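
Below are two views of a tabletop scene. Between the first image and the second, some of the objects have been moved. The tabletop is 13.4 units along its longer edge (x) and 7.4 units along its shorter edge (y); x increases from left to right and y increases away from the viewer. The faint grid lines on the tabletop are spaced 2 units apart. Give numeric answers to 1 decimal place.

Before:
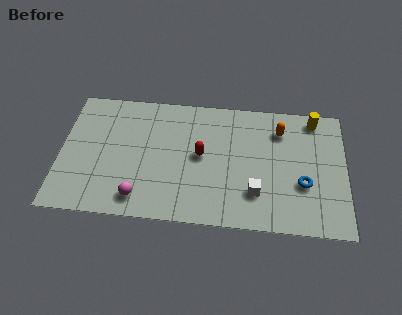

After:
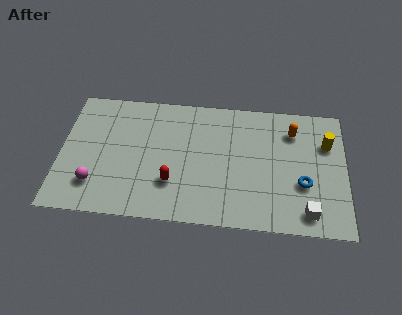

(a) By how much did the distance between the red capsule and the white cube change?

+3.2

Before: roughly 3.2 units apart; after: 6.4. That's 3.2 units further apart.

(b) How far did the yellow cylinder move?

1.5

The yellow cylinder moved from about (11.9, 6.5) to (12.5, 5.1), a distance of √(0.6² + 1.4²) ≈ 1.5.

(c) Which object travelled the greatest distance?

the white cube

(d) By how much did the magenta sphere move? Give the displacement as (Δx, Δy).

(-2.1, 0.6)

The magenta sphere started near (3.8, 1.2) and ended near (1.7, 1.8).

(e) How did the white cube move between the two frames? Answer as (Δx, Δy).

(2.4, -0.9)

The white cube was at about (9.2, 2.0) and moved to about (11.6, 1.1).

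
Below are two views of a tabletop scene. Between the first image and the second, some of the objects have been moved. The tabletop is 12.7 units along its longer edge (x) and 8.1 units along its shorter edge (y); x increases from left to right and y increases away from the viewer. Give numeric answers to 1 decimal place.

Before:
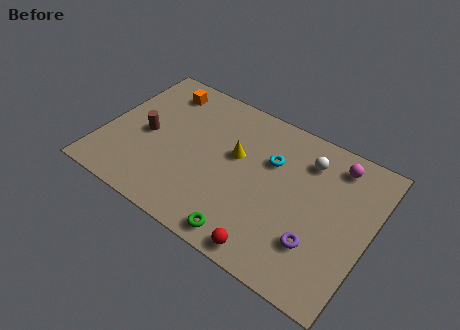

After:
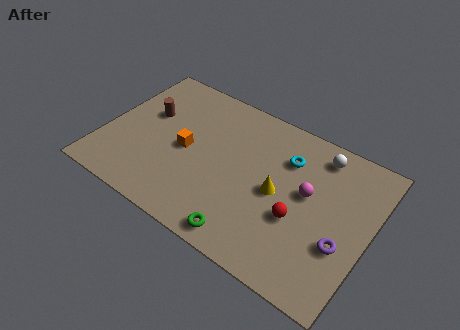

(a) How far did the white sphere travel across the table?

0.8

The white sphere moved from about (9.4, 6.3) to (9.9, 6.9), a distance of √(0.5² + 0.6²) ≈ 0.8.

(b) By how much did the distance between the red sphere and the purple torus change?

-0.3

They were about 2.4 units apart before and 2.1 after — 0.3 units closer together.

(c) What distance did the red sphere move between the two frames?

2.5

From (8.6, 0.8) to (9.5, 3.1), the red sphere covered √(0.9² + 2.3²) ≈ 2.5 units.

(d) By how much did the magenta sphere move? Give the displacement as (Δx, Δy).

(-1.0, -2.2)

The magenta sphere started near (10.7, 6.8) and ended near (9.7, 4.6).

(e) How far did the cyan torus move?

0.9

From (7.8, 5.4) to (8.5, 5.9), the cyan torus covered √(0.7² + 0.5²) ≈ 0.9 units.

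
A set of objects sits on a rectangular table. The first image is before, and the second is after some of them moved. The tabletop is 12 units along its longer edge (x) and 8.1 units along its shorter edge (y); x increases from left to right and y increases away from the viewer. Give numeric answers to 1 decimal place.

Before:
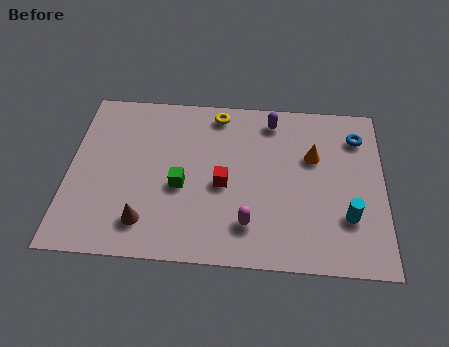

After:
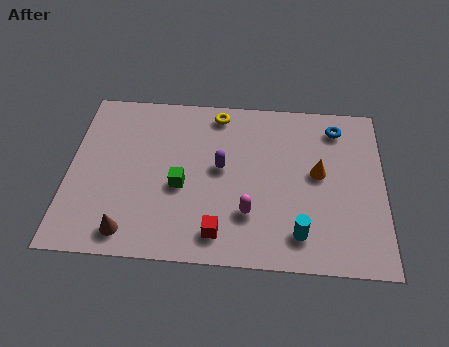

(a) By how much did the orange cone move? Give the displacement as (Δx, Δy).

(0.2, -0.8)

From the two frames, the orange cone sits at roughly (9.3, 5.2) before and (9.5, 4.4) after.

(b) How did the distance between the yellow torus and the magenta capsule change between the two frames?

-0.5

They were about 5.5 units apart before and 5.0 after — 0.5 units closer together.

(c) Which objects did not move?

the green cube and the yellow torus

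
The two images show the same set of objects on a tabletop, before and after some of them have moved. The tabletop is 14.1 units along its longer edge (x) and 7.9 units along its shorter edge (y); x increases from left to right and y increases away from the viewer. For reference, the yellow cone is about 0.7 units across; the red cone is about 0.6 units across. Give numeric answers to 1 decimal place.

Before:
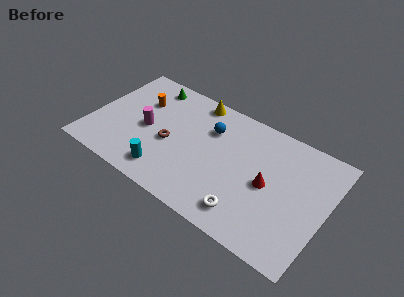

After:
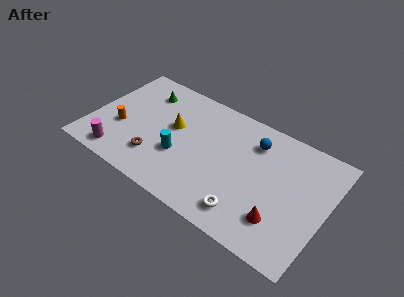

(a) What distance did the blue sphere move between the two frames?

2.6

From (6.9, 5.6) to (9.5, 6.1), the blue sphere covered √(2.6² + 0.5²) ≈ 2.6 units.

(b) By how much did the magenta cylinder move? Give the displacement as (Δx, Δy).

(-1.2, -2.6)

From the two frames, the magenta cylinder sits at roughly (3.3, 3.7) before and (2.1, 1.1) after.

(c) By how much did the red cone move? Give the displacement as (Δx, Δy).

(1.0, -1.8)

The red cone started near (10.7, 3.8) and ended near (11.7, 2.0).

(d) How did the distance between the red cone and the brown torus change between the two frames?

+1.6

They were about 5.9 units apart before and 7.5 after — 1.6 units further apart.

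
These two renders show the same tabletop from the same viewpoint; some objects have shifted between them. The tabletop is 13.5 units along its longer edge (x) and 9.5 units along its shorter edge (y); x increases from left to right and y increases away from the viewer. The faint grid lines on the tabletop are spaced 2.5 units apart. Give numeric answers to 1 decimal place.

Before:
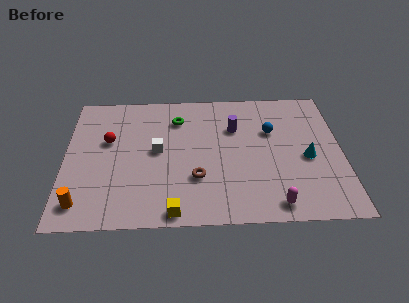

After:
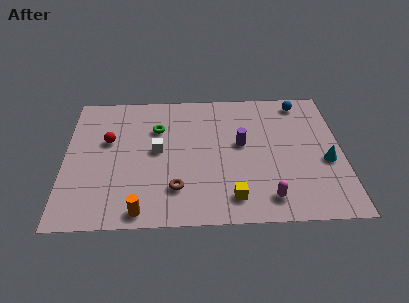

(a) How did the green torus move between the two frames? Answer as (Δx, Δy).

(-1.0, -0.7)

The green torus was at about (5.5, 7.3) and moved to about (4.5, 6.6).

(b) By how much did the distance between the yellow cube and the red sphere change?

+1.4

They were about 5.9 units apart before and 7.3 after — 1.4 units further apart.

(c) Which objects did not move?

the white cube and the red sphere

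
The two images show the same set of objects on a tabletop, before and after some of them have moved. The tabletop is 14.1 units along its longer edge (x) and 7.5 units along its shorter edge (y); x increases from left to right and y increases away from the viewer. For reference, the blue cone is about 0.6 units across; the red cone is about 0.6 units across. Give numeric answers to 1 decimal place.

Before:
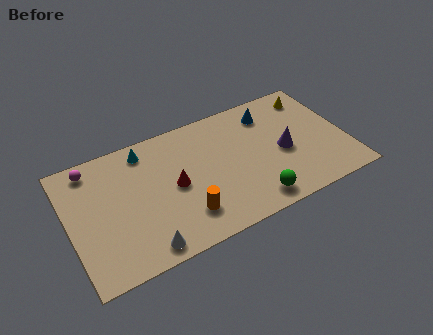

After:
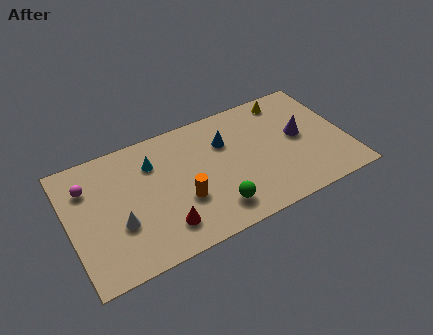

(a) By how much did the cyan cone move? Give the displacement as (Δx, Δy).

(0.3, -0.9)

From the two frames, the cyan cone sits at roughly (4.1, 6.4) before and (4.4, 5.5) after.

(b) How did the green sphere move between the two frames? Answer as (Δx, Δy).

(-1.9, 0.4)

The green sphere started near (9.0, 1.1) and ended near (7.1, 1.5).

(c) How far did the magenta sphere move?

1.0

The magenta sphere moved from about (1.4, 6.5) to (1.1, 5.5), a distance of √(0.3² + 1.0²) ≈ 1.0.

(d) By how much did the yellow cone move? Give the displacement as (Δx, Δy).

(-1.3, 0.3)

The yellow cone started near (12.8, 6.2) and ended near (11.5, 6.5).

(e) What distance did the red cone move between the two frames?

2.2

From (5.3, 3.7) to (4.5, 1.6), the red cone covered √(0.8² + 2.1²) ≈ 2.2 units.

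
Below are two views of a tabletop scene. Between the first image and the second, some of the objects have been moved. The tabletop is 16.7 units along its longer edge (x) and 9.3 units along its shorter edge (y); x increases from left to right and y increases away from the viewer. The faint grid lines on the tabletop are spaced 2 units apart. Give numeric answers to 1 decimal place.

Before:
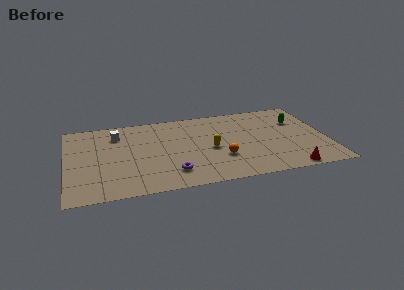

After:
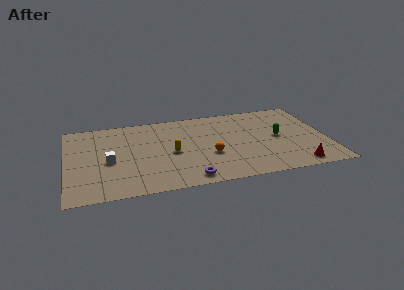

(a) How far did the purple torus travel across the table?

1.3

The purple torus was near (6.6, 2.0) before and (7.6, 1.1) after, so it travelled √(1.0² + 0.9²) ≈ 1.3 units.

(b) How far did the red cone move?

0.6

From (14.0, 0.8) to (14.5, 1.1), the red cone covered √(0.5² + 0.3²) ≈ 0.6 units.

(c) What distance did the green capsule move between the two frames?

2.2

The green capsule was near (15.0, 6.4) before and (13.6, 4.7) after, so it travelled √(1.4² + 1.7²) ≈ 2.2 units.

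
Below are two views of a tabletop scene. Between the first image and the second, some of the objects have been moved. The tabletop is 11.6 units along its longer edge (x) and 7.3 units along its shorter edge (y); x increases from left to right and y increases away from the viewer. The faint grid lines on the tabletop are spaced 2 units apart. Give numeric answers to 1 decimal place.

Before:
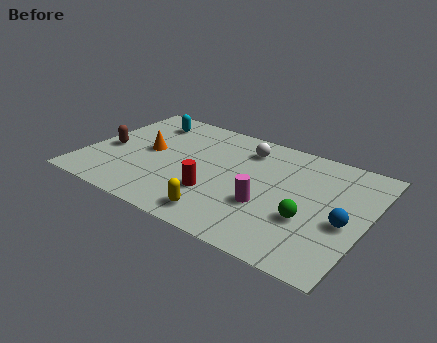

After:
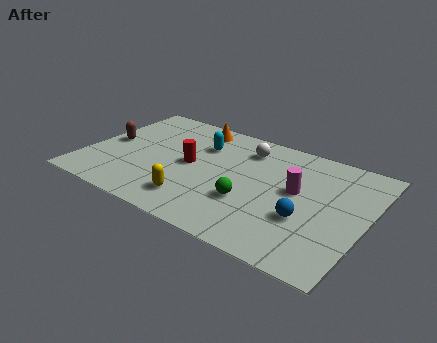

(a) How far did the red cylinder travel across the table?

1.9

The red cylinder moved from about (5.6, 2.3) to (4.3, 3.7), a distance of √(1.3² + 1.4²) ≈ 1.9.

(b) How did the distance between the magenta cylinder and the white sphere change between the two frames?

-0.6

Before: roughly 3.5 units apart; after: 2.9. That's 0.6 units closer together.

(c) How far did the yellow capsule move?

1.3

The yellow capsule was near (6.1, 1.1) before and (4.9, 1.5) after, so it travelled √(1.2² + 0.4²) ≈ 1.3 units.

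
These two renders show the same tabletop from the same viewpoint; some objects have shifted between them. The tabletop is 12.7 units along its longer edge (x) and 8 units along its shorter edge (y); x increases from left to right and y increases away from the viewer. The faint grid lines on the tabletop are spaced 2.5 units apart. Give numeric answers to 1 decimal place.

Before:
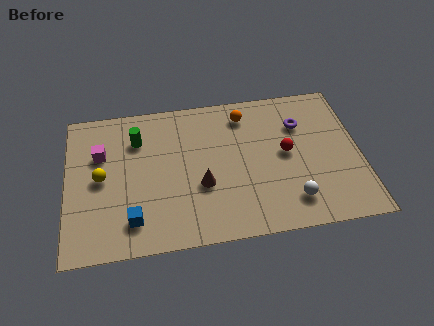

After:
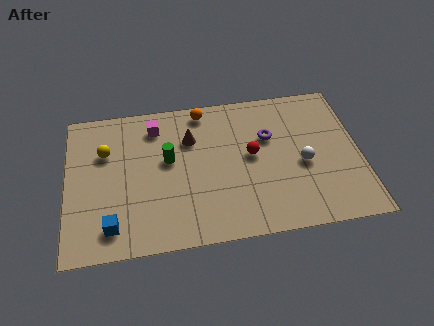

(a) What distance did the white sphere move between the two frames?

2.0

The white sphere moved from about (9.6, 1.6) to (10.2, 3.5), a distance of √(0.6² + 1.9²) ≈ 2.0.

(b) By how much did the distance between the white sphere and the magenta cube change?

-1.9

They were about 8.9 units apart before and 7.0 after — 1.9 units closer together.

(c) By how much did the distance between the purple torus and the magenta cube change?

-3.6

They were about 8.7 units apart before and 5.1 after — 3.6 units closer together.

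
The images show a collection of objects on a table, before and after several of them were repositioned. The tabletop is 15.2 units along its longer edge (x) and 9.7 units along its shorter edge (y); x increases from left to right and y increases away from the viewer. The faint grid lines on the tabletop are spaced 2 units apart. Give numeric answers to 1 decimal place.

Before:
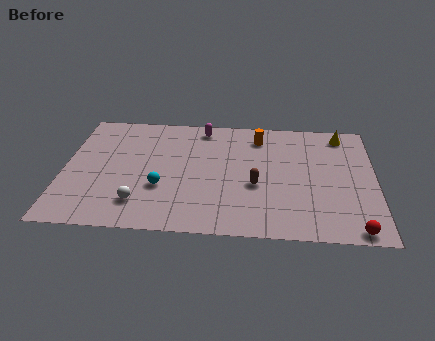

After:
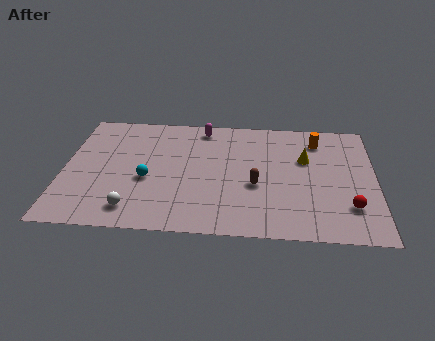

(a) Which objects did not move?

the brown capsule and the magenta capsule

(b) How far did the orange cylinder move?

2.9

The orange cylinder was near (9.5, 7.9) before and (12.4, 7.8) after, so it travelled √(2.9² + 0.1²) ≈ 2.9 units.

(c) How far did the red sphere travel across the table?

1.7

The red sphere was near (14.1, 0.8) before and (13.9, 2.5) after, so it travelled √(0.2² + 1.7²) ≈ 1.7 units.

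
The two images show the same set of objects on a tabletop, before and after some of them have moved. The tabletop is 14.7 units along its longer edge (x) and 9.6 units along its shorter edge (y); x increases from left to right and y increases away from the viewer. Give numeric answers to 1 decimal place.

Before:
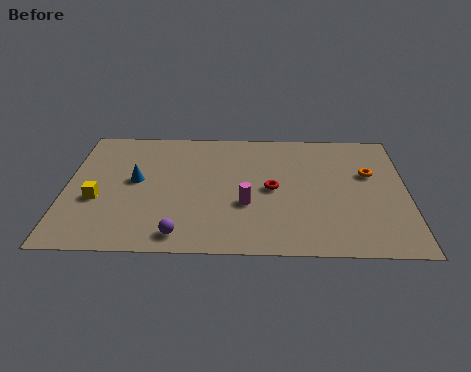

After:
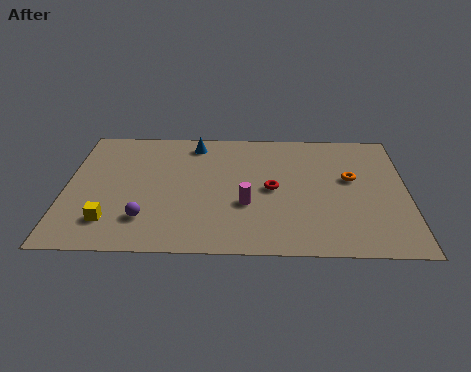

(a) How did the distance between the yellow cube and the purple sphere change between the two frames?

-2.9

Before: roughly 4.4 units apart; after: 1.5. That's 2.9 units closer together.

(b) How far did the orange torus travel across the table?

0.9

The orange torus moved from about (13.1, 6.0) to (12.3, 5.6), a distance of √(0.8² + 0.4²) ≈ 0.9.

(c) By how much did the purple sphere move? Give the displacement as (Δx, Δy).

(-1.5, 1.1)

The purple sphere was at about (5.0, 1.2) and moved to about (3.5, 2.3).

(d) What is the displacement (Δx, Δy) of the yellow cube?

(0.6, -1.6)

The yellow cube started near (1.4, 3.7) and ended near (2.0, 2.1).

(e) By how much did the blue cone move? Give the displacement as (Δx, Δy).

(2.5, 3.0)

From the two frames, the blue cone sits at roughly (3.0, 5.2) before and (5.5, 8.2) after.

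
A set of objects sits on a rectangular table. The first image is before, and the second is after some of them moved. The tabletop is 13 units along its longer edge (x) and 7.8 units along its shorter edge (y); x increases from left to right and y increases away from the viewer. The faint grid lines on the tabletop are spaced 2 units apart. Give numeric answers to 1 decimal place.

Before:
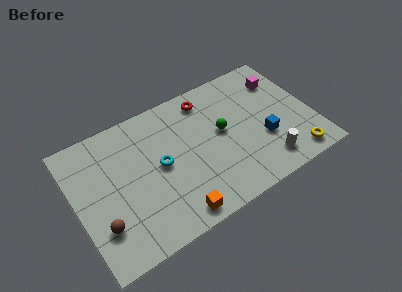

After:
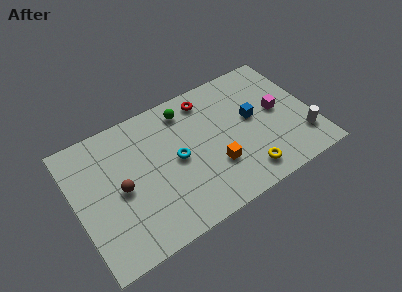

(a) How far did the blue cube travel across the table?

1.6

From (10.2, 2.8) to (9.8, 4.3), the blue cube covered √(0.4² + 1.5²) ≈ 1.6 units.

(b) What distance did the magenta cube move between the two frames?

1.9

The magenta cube was near (11.7, 5.9) before and (11.2, 4.1) after, so it travelled √(0.5² + 1.8²) ≈ 1.9 units.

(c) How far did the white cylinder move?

2.2

The white cylinder moved from about (10.1, 1.4) to (12.2, 1.9), a distance of √(2.1² + 0.5²) ≈ 2.2.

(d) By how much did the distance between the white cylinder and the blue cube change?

+2.0

The distance was about 1.4 in the first image and 3.4 in the second, so they moved 2.0 units further apart.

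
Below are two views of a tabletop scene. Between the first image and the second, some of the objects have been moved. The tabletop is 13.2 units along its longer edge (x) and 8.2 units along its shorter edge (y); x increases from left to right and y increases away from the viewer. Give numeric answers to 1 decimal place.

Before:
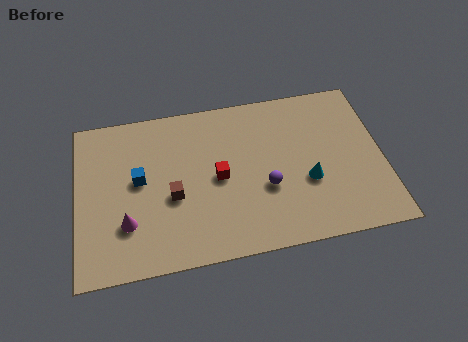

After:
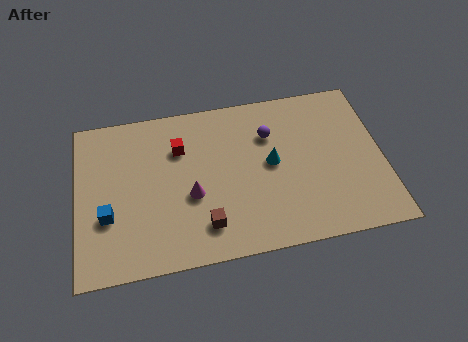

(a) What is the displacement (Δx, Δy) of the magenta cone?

(2.8, 0.9)

The magenta cone started near (2.1, 2.4) and ended near (4.9, 3.3).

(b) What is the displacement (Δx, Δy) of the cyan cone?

(-1.5, 1.2)

The cyan cone started near (9.9, 3.1) and ended near (8.4, 4.3).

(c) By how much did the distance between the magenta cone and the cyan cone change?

-4.2

The distance was about 7.8 in the first image and 3.6 in the second, so they moved 4.2 units closer together.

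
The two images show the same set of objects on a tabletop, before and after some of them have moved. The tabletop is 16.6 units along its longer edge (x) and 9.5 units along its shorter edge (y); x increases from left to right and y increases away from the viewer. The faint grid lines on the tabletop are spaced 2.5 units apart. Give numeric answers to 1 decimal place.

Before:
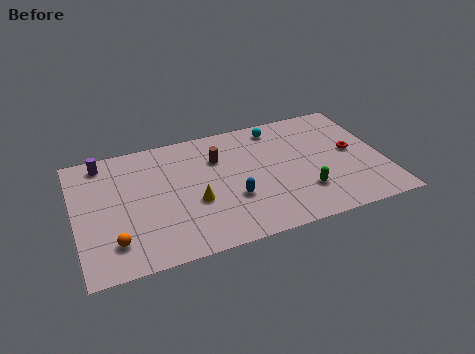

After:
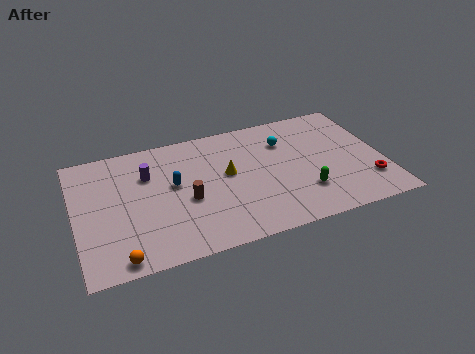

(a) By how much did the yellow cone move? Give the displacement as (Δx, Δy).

(1.9, 1.6)

The yellow cone was at about (6.3, 3.7) and moved to about (8.2, 5.3).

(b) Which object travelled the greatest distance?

the blue capsule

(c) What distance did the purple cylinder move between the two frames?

2.9

From (1.7, 8.3) to (4.0, 6.6), the purple cylinder covered √(2.3² + 1.7²) ≈ 2.9 units.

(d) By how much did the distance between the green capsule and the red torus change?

-0.3

They were about 3.8 units apart before and 3.5 after — 0.3 units closer together.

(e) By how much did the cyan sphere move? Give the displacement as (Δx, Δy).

(0.3, -1.3)

From the two frames, the cyan sphere sits at roughly (11.2, 8.2) before and (11.5, 6.9) after.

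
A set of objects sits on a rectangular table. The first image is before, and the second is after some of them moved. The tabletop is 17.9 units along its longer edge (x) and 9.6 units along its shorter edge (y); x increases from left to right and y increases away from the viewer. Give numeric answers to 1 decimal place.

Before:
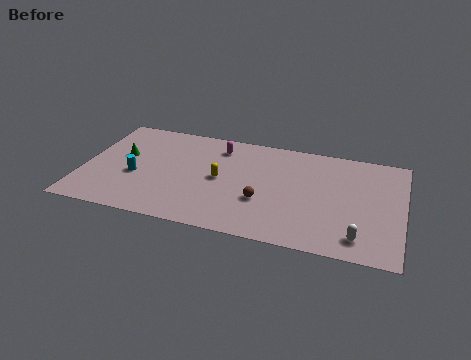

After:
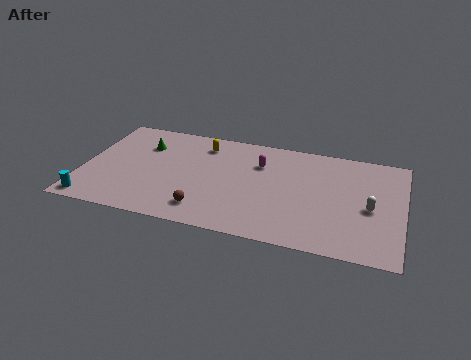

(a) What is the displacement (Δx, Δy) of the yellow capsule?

(-1.2, 3.0)

The yellow capsule was at about (7.7, 4.8) and moved to about (6.5, 7.8).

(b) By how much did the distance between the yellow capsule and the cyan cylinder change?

+4.1

Before: roughly 4.8 units apart; after: 8.9. That's 4.1 units further apart.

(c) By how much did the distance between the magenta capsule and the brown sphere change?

+0.5

They were about 5.2 units apart before and 5.7 after — 0.5 units further apart.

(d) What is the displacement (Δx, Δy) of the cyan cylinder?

(-2.2, -2.9)

From the two frames, the cyan cylinder sits at roughly (3.0, 3.9) before and (0.8, 1.0) after.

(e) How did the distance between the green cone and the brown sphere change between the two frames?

-2.0

The distance was about 8.4 in the first image and 6.4 in the second, so they moved 2.0 units closer together.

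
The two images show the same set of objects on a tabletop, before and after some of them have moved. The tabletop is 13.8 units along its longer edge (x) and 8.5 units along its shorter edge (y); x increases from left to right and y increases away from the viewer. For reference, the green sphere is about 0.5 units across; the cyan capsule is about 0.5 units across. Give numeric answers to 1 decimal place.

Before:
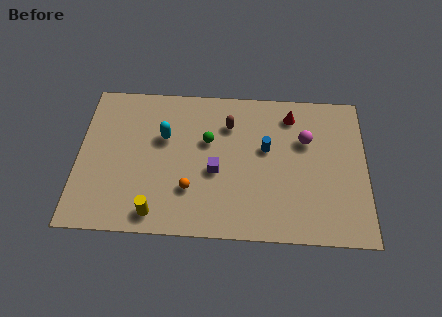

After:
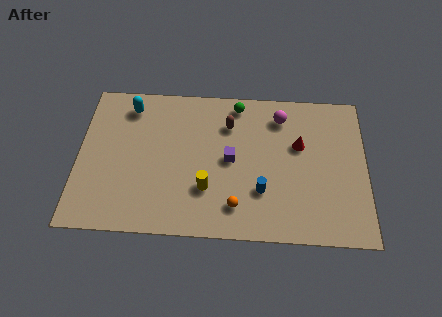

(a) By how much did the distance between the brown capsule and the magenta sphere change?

-1.2

Before: roughly 3.8 units apart; after: 2.6. That's 1.2 units closer together.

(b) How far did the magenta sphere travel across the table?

1.8

The magenta sphere moved from about (10.9, 5.6) to (9.7, 6.9), a distance of √(1.2² + 1.3²) ≈ 1.8.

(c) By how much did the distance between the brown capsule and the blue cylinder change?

+1.8

Before: roughly 2.2 units apart; after: 4.0. That's 1.8 units further apart.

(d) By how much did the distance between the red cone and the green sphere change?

-0.6

They were about 4.3 units apart before and 3.7 after — 0.6 units closer together.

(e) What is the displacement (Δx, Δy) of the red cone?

(0.4, -1.7)

From the two frames, the red cone sits at roughly (10.2, 7.0) before and (10.6, 5.3) after.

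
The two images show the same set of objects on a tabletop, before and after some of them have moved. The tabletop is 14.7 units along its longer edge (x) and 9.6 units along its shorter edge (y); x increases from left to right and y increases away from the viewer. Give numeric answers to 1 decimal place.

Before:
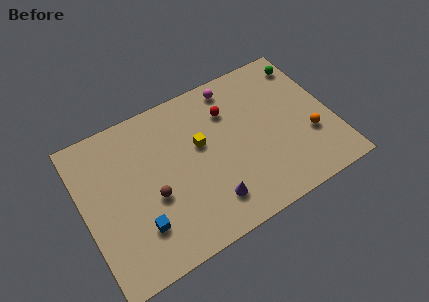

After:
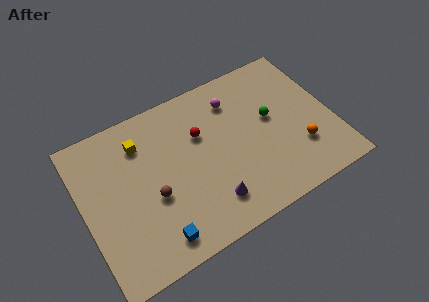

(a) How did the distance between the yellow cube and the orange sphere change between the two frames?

+3.3

They were about 6.6 units apart before and 9.9 after — 3.3 units further apart.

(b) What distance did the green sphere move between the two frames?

3.7

From (13.8, 8.0) to (11.2, 5.4), the green sphere covered √(2.6² + 2.6²) ≈ 3.7 units.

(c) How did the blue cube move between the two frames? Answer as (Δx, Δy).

(0.8, -1.1)

The blue cube was at about (2.9, 2.5) and moved to about (3.7, 1.4).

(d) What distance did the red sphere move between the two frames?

1.9

The red sphere was near (8.9, 7.0) before and (7.1, 6.3) after, so it travelled √(1.8² + 0.7²) ≈ 1.9 units.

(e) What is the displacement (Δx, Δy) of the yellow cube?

(-3.3, 1.7)

The yellow cube started near (7.0, 5.7) and ended near (3.7, 7.4).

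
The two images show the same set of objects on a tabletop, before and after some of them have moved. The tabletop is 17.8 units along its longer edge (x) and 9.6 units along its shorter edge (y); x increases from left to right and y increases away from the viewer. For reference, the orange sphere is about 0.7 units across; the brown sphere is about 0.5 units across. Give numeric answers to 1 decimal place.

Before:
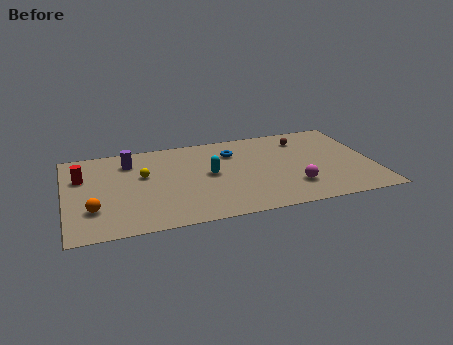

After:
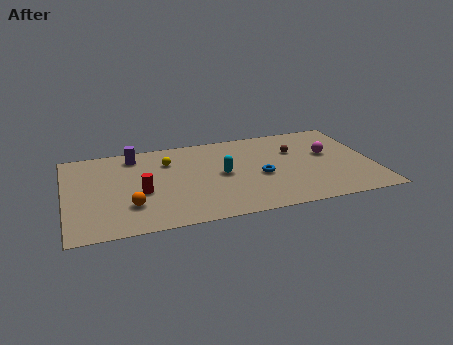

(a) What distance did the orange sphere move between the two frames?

2.1

The orange sphere was near (1.5, 2.8) before and (3.6, 2.7) after, so it travelled √(2.1² + 0.1²) ≈ 2.1 units.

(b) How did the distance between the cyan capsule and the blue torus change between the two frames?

-0.3

They were about 2.6 units apart before and 2.3 after — 0.3 units closer together.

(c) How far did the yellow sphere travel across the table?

1.9

The yellow sphere was near (4.5, 5.8) before and (6.0, 7.0) after, so it travelled √(1.5² + 1.2²) ≈ 1.9 units.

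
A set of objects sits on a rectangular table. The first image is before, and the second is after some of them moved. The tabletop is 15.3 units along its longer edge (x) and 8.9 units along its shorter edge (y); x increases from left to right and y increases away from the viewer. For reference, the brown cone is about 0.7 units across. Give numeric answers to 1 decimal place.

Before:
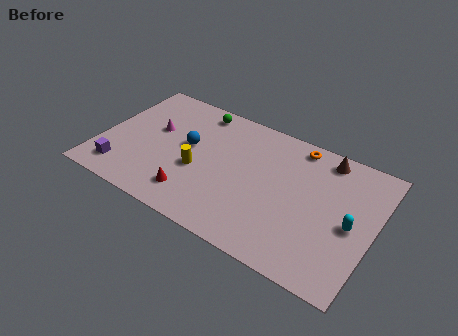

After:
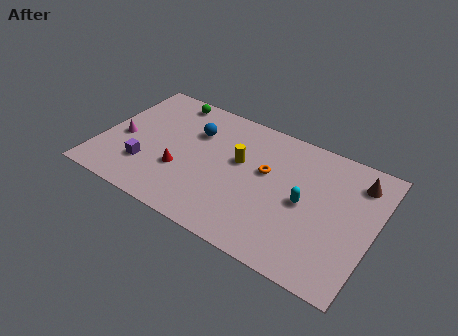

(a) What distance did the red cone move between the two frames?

1.6

The red cone was near (5.6, 1.8) before and (4.7, 3.1) after, so it travelled √(0.9² + 1.3²) ≈ 1.6 units.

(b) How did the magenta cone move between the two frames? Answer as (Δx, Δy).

(-1.6, -1.4)

From the two frames, the magenta cone sits at roughly (2.8, 5.3) before and (1.2, 3.9) after.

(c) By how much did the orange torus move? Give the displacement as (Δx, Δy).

(-1.4, -2.6)

From the two frames, the orange torus sits at roughly (10.6, 7.9) before and (9.2, 5.3) after.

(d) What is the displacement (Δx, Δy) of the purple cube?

(1.3, 0.9)

The purple cube started near (1.5, 1.6) and ended near (2.8, 2.5).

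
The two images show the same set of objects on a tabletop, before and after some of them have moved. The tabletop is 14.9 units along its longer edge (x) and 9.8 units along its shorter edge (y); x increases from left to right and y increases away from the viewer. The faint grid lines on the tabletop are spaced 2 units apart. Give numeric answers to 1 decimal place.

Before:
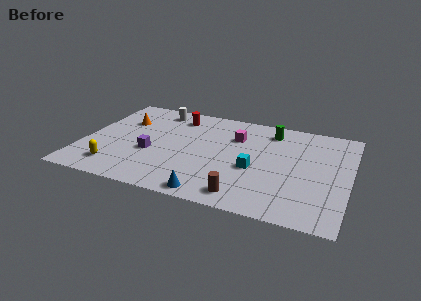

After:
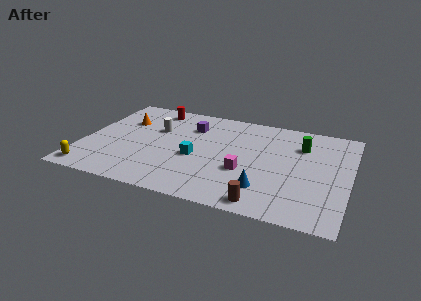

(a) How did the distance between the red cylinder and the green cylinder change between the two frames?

+3.3

They were about 5.4 units apart before and 8.7 after — 3.3 units further apart.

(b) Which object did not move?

the orange cone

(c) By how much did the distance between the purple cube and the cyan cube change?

-2.6

They were about 5.8 units apart before and 3.2 after — 2.6 units closer together.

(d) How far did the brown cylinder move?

1.1

From (9.4, 1.3) to (10.5, 1.0), the brown cylinder covered √(1.1² + 0.3²) ≈ 1.1 units.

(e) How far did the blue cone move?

3.1

The blue cone moved from about (7.6, 0.9) to (10.4, 2.3), a distance of √(2.8² + 1.4²) ≈ 3.1.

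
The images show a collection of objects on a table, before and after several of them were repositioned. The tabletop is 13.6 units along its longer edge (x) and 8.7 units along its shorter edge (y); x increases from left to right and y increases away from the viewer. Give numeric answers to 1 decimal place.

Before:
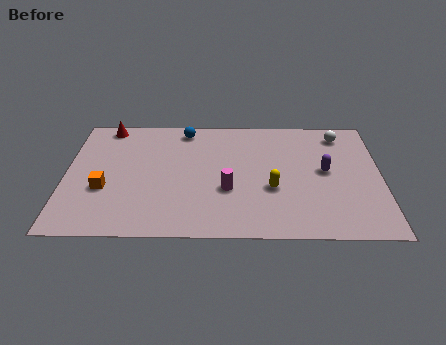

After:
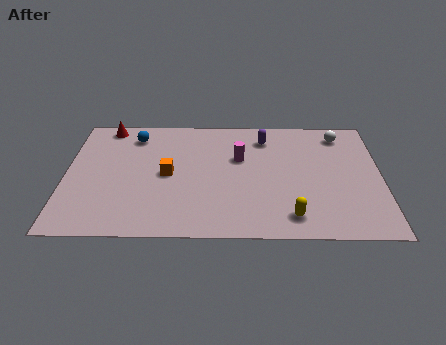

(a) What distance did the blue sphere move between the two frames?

2.3

The blue sphere moved from about (5.1, 7.6) to (2.9, 7.1), a distance of √(2.2² + 0.5²) ≈ 2.3.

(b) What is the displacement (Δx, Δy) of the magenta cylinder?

(0.5, 2.3)

The magenta cylinder was at about (7.0, 3.2) and moved to about (7.5, 5.5).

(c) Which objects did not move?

the red cone and the white sphere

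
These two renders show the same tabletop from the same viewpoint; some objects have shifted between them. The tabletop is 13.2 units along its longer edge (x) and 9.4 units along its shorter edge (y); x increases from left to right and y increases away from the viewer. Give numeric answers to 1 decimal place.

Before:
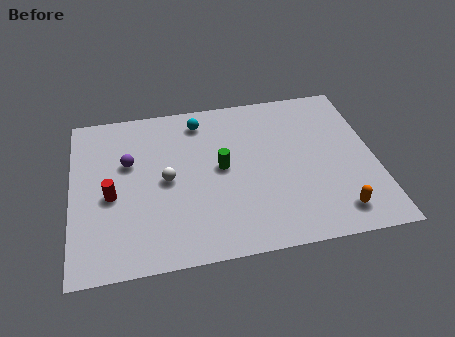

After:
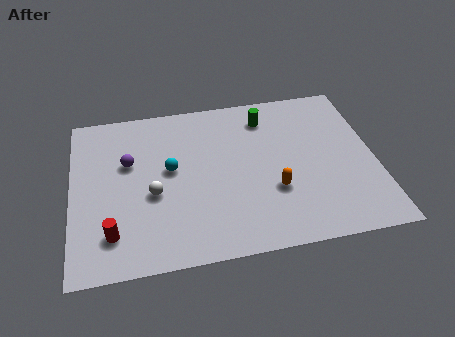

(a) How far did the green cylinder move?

3.4

From (6.5, 4.9) to (8.6, 7.6), the green cylinder covered √(2.1² + 2.7²) ≈ 3.4 units.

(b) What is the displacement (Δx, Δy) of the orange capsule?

(-2.6, 1.7)

The orange capsule was at about (11.3, 1.5) and moved to about (8.7, 3.2).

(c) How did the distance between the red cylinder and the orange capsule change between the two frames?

-2.8

The distance was about 9.9 in the first image and 7.1 in the second, so they moved 2.8 units closer together.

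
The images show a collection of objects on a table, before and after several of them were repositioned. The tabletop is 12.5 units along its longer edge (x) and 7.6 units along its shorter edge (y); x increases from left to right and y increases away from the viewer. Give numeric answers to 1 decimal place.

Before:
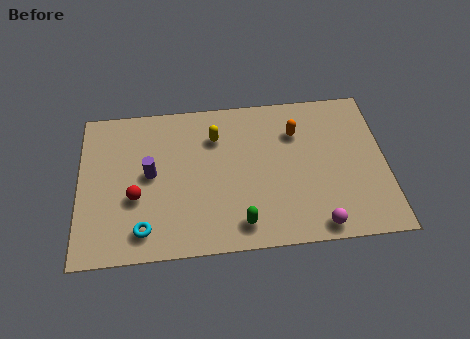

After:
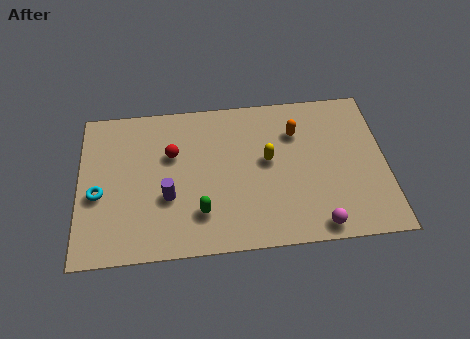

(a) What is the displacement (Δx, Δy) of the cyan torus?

(-1.8, 1.9)

From the two frames, the cyan torus sits at roughly (2.6, 1.3) before and (0.8, 3.2) after.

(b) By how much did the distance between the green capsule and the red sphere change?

-1.3

The distance was about 4.5 in the first image and 3.2 in the second, so they moved 1.3 units closer together.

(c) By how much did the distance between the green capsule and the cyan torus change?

+0.4

Before: roughly 3.9 units apart; after: 4.3. That's 0.4 units further apart.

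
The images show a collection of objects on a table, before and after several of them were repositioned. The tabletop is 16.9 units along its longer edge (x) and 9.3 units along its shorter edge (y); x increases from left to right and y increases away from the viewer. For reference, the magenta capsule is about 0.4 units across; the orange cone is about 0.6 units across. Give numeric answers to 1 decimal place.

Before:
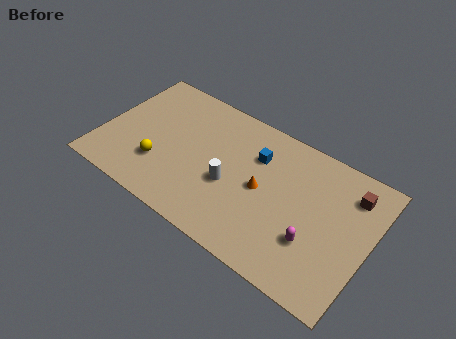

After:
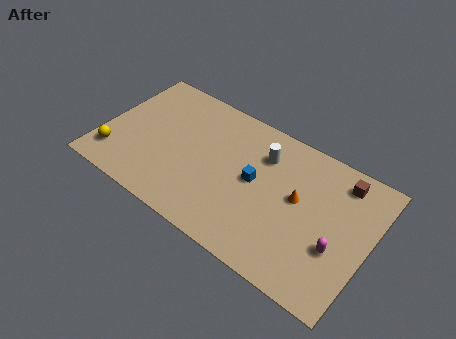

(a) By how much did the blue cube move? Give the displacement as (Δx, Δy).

(0.2, -1.7)

The blue cube was at about (9.5, 6.6) and moved to about (9.7, 4.9).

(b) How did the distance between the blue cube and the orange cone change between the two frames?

+0.6

They were about 2.1 units apart before and 2.7 after — 0.6 units further apart.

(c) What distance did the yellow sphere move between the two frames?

2.9

The yellow sphere moved from about (3.9, 2.8) to (1.1, 2.0), a distance of √(2.8² + 0.8²) ≈ 2.9.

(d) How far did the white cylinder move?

3.5

From (8.3, 3.8) to (9.9, 6.9), the white cylinder covered √(1.6² + 3.1²) ≈ 3.5 units.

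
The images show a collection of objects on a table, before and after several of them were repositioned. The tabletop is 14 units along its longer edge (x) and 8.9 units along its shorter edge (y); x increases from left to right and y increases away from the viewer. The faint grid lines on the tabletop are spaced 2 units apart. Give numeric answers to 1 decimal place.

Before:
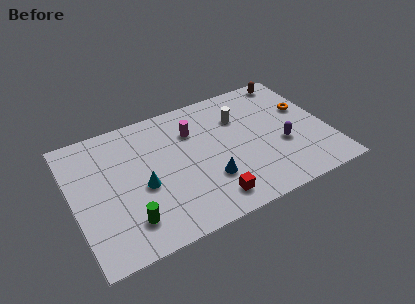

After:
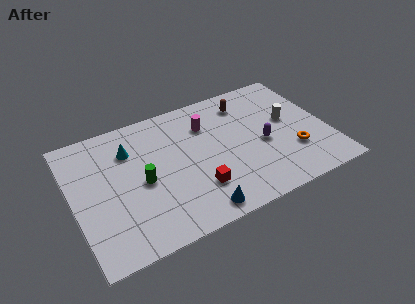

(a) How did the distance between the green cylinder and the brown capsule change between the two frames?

-4.7

They were about 11.6 units apart before and 6.9 after — 4.7 units closer together.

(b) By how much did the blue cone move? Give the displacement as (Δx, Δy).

(-0.9, -1.7)

From the two frames, the blue cone sits at roughly (7.2, 2.7) before and (6.3, 1.0) after.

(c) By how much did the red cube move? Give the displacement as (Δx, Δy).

(-0.6, 1.0)

The red cube started near (7.1, 1.4) and ended near (6.5, 2.4).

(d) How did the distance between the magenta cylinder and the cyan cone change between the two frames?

+0.3

The distance was about 4.0 in the first image and 4.3 in the second, so they moved 0.3 units further apart.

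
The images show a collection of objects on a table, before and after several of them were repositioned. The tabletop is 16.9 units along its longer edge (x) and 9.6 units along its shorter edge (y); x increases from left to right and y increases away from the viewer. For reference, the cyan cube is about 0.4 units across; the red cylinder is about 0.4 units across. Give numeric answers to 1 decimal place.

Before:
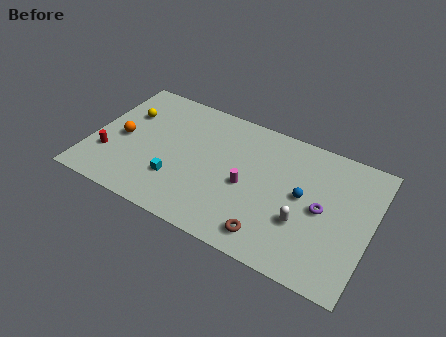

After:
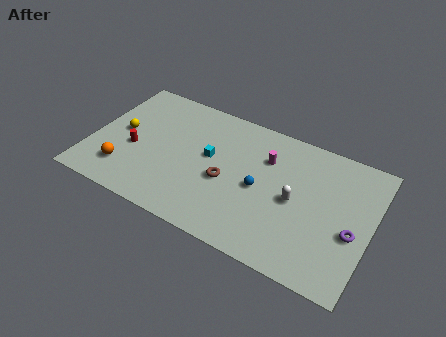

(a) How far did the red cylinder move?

1.8

From (1.2, 2.9) to (2.6, 4.0), the red cylinder covered √(1.4² + 1.1²) ≈ 1.8 units.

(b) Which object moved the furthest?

the brown torus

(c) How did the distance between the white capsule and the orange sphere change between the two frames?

-0.9

Before: roughly 11.3 units apart; after: 10.4. That's 0.9 units closer together.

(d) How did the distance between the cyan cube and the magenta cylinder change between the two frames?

-0.8

Before: roughly 4.4 units apart; after: 3.6. That's 0.8 units closer together.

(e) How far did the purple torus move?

2.1

The purple torus moved from about (14.0, 4.7) to (15.9, 3.9), a distance of √(1.9² + 0.8²) ≈ 2.1.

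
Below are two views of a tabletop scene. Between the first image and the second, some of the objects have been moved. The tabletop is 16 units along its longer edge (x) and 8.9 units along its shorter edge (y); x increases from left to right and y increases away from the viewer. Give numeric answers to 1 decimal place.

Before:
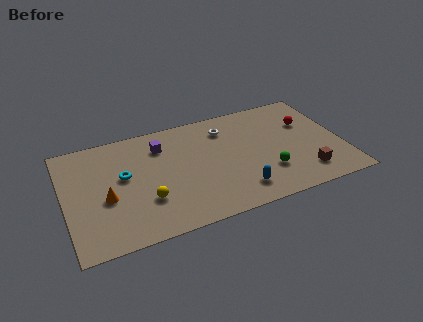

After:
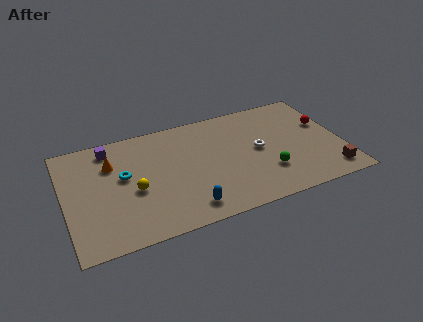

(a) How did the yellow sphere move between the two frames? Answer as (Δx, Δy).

(-0.6, 1.0)

The yellow sphere started near (4.5, 2.8) and ended near (3.9, 3.8).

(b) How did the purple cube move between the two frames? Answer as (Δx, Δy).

(-2.9, 0.8)

The purple cube was at about (5.7, 6.8) and moved to about (2.8, 7.6).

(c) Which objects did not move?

the cyan torus and the green sphere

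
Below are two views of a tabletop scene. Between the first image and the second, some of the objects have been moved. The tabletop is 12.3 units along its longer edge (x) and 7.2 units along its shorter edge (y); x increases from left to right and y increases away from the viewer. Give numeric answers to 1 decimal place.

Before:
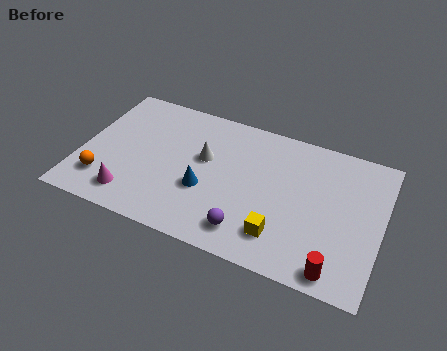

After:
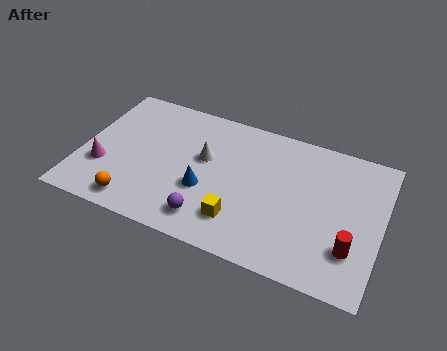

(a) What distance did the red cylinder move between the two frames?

1.3

From (10.7, 0.8) to (11.2, 2.0), the red cylinder covered √(0.5² + 1.2²) ≈ 1.3 units.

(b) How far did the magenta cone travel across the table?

1.7

From (2.3, 1.3) to (1.0, 2.4), the magenta cone covered √(1.3² + 1.1²) ≈ 1.7 units.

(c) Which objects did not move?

the blue cone and the white cone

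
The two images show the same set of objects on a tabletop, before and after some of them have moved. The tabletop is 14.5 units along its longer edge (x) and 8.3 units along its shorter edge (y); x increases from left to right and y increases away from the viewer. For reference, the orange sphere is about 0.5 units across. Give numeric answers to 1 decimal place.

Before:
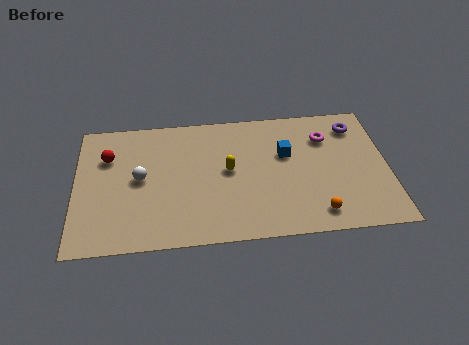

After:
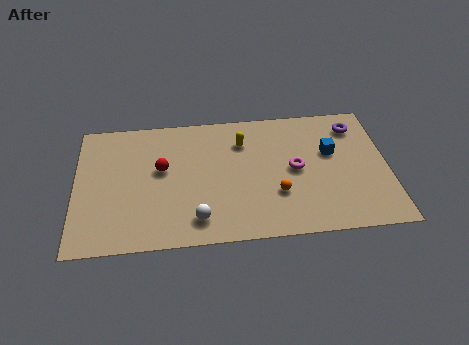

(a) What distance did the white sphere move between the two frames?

3.8

The white sphere was near (3.0, 4.3) before and (5.6, 1.5) after, so it travelled √(2.6² + 2.8²) ≈ 3.8 units.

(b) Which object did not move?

the purple torus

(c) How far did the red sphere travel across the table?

2.7

The red sphere moved from about (1.5, 5.8) to (4.0, 4.8), a distance of √(2.5² + 1.0²) ≈ 2.7.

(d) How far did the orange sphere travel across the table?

2.3

The orange sphere was near (11.1, 1.3) before and (9.3, 2.7) after, so it travelled √(1.8² + 1.4²) ≈ 2.3 units.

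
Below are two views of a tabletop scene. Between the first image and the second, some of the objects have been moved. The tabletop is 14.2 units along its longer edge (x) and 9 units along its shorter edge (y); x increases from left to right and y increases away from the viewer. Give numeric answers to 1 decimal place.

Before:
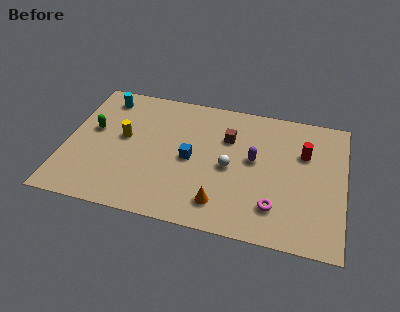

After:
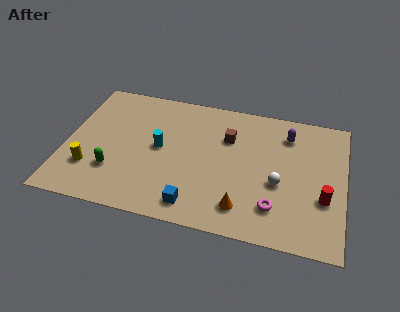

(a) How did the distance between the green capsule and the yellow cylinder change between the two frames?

-0.4

Before: roughly 1.6 units apart; after: 1.2. That's 0.4 units closer together.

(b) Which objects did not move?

the magenta torus and the brown cube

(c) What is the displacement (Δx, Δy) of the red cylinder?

(1.1, -2.8)

The red cylinder started near (12.1, 6.0) and ended near (13.2, 3.2).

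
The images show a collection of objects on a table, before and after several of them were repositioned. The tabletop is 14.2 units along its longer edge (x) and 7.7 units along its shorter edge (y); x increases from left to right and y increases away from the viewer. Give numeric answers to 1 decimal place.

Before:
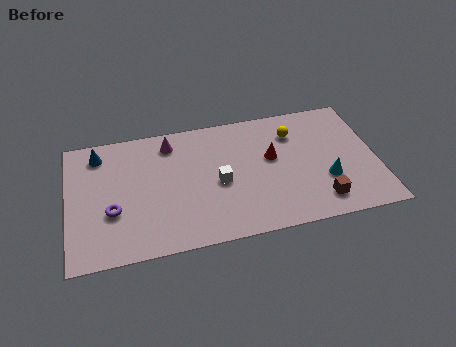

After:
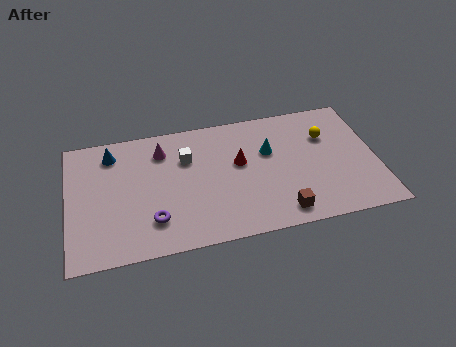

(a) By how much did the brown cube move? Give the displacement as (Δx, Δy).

(-1.8, -0.3)

From the two frames, the brown cube sits at roughly (11.4, 1.4) before and (9.6, 1.1) after.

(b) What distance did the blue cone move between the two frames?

0.6

The blue cone moved from about (1.5, 6.4) to (2.1, 6.3), a distance of √(0.6² + 0.1²) ≈ 0.6.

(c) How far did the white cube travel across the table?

2.3

From (6.9, 3.5) to (5.5, 5.3), the white cube covered √(1.4² + 1.8²) ≈ 2.3 units.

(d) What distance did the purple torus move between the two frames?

2.0

The purple torus was near (2.0, 2.8) before and (3.8, 1.9) after, so it travelled √(1.8² + 0.9²) ≈ 2.0 units.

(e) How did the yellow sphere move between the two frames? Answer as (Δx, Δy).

(1.5, -0.5)

The yellow sphere was at about (10.5, 5.8) and moved to about (12.0, 5.3).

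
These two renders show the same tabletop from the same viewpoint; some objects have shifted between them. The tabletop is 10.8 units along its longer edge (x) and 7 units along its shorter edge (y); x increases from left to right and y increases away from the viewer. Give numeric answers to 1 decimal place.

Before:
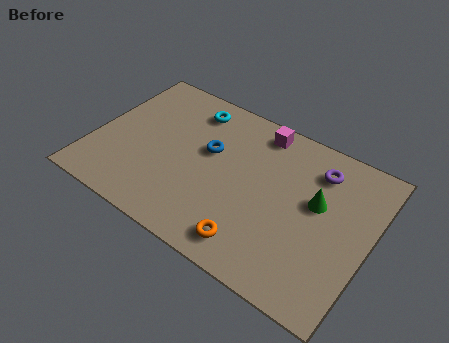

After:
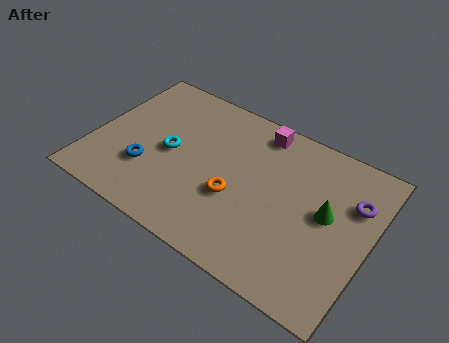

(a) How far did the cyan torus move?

2.4

The cyan torus was near (3.4, 5.8) before and (3.0, 3.4) after, so it travelled √(0.4² + 2.4²) ≈ 2.4 units.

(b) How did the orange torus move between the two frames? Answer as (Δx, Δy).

(-1.0, 1.6)

The orange torus started near (6.7, 1.1) and ended near (5.7, 2.7).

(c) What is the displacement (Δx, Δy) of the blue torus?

(-2.1, -2.0)

From the two frames, the blue torus sits at roughly (4.4, 4.2) before and (2.3, 2.2) after.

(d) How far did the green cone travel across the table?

0.5

The green cone was near (8.7, 4.1) before and (9.1, 3.8) after, so it travelled √(0.4² + 0.3²) ≈ 0.5 units.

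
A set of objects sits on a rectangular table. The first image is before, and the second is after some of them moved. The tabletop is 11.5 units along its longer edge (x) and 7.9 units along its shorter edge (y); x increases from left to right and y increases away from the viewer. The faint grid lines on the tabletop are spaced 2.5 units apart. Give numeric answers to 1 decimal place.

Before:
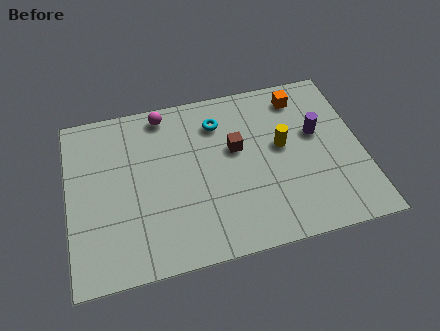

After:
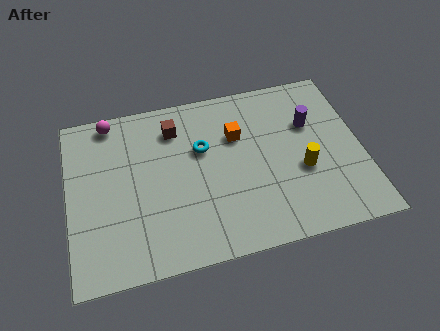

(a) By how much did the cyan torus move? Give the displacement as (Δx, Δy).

(-0.7, -1.1)

The cyan torus started near (6.0, 6.1) and ended near (5.3, 5.0).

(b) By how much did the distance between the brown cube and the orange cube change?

-0.7

Before: roughly 3.3 units apart; after: 2.6. That's 0.7 units closer together.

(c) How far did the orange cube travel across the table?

2.9

The orange cube moved from about (9.3, 6.6) to (6.7, 5.3), a distance of √(2.6² + 1.3²) ≈ 2.9.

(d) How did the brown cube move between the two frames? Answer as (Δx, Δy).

(-2.3, 1.5)

From the two frames, the brown cube sits at roughly (6.6, 4.7) before and (4.3, 6.2) after.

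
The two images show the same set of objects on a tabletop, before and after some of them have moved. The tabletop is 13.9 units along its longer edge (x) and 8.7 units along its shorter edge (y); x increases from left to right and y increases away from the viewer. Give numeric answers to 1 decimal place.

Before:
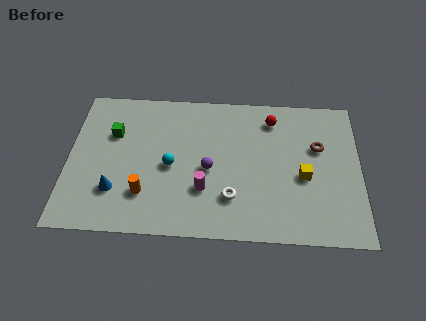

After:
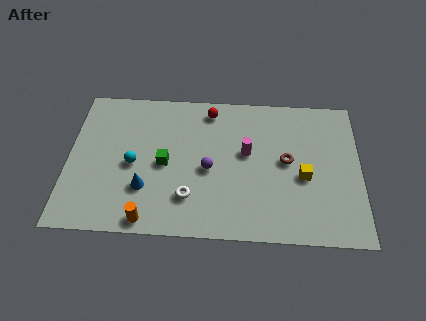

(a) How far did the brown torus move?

1.7

From (11.9, 5.5) to (10.4, 4.6), the brown torus covered √(1.5² + 0.9²) ≈ 1.7 units.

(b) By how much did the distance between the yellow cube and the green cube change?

-2.7

They were about 9.3 units apart before and 6.6 after — 2.7 units closer together.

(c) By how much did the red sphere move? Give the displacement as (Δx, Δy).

(-3.0, 0.4)

The red sphere was at about (9.7, 7.1) and moved to about (6.7, 7.5).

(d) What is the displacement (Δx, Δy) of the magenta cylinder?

(2.0, 2.3)

The magenta cylinder started near (6.5, 2.7) and ended near (8.5, 5.0).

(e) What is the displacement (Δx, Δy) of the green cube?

(2.5, -1.7)

From the two frames, the green cube sits at roughly (2.1, 5.8) before and (4.6, 4.1) after.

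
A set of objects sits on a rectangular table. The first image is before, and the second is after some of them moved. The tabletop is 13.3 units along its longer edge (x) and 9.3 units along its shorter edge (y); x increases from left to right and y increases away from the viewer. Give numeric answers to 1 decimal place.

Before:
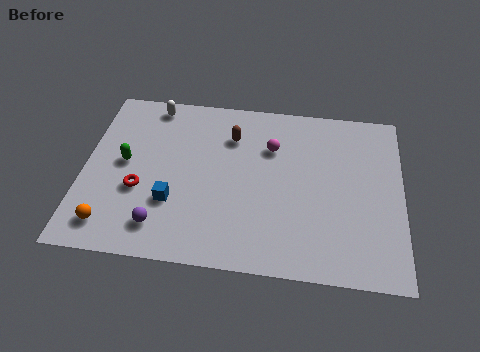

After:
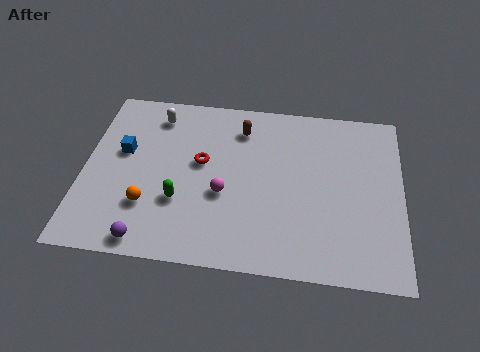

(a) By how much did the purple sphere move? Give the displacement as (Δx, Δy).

(-0.5, -0.8)

From the two frames, the purple sphere sits at roughly (3.4, 1.7) before and (2.9, 0.9) after.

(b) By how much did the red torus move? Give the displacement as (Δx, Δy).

(2.5, 1.8)

The red torus started near (2.4, 3.5) and ended near (4.9, 5.3).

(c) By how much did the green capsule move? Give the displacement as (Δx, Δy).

(2.4, -1.8)

From the two frames, the green capsule sits at roughly (1.7, 4.9) before and (4.1, 3.1) after.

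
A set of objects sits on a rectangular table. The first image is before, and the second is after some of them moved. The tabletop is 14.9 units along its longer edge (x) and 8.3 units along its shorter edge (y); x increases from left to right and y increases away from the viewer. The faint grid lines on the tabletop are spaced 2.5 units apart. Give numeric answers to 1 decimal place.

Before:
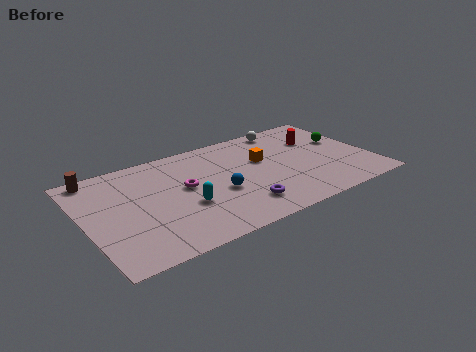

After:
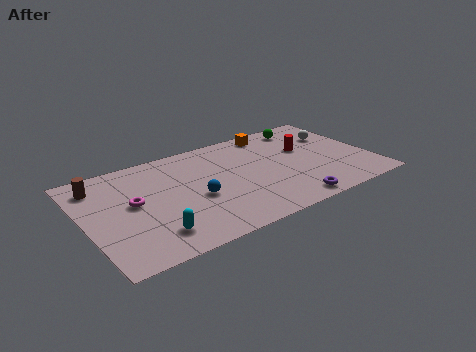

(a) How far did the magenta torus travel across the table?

2.7

The magenta torus moved from about (5.2, 4.6) to (2.5, 4.5), a distance of √(2.7² + 0.1²) ≈ 2.7.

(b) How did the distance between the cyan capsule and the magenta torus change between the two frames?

+1.4

The distance was about 1.5 in the first image and 2.9 in the second, so they moved 1.4 units further apart.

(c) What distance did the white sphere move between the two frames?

2.9

The white sphere moved from about (11.1, 7.4) to (13.5, 5.7), a distance of √(2.4² + 1.7²) ≈ 2.9.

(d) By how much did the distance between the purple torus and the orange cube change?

+2.7

The distance was about 3.7 in the first image and 6.4 in the second, so they moved 2.7 units further apart.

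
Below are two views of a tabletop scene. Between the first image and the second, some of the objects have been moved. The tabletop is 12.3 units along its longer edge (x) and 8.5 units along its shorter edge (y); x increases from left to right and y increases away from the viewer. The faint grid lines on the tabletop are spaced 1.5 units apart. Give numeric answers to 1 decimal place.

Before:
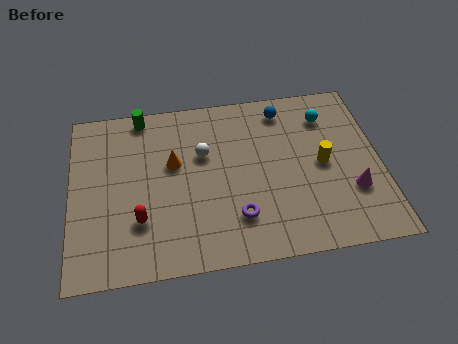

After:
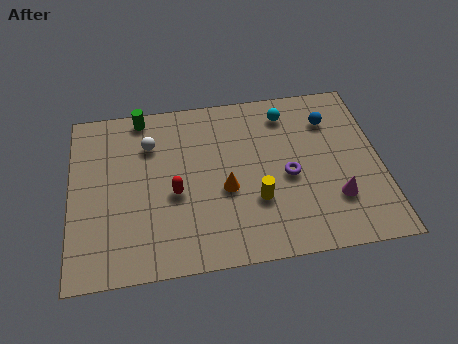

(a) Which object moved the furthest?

the yellow cylinder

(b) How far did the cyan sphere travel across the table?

1.6

The cyan sphere moved from about (10.3, 6.6) to (8.7, 7.0), a distance of √(1.6² + 0.4²) ≈ 1.6.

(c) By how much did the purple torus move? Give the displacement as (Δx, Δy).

(2.1, 1.7)

The purple torus was at about (6.5, 2.1) and moved to about (8.6, 3.8).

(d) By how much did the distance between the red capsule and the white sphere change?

-1.1

They were about 3.9 units apart before and 2.8 after — 1.1 units closer together.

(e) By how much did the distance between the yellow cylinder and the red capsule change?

-4.2

They were about 7.5 units apart before and 3.3 after — 4.2 units closer together.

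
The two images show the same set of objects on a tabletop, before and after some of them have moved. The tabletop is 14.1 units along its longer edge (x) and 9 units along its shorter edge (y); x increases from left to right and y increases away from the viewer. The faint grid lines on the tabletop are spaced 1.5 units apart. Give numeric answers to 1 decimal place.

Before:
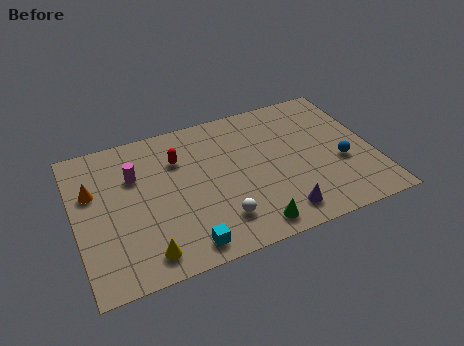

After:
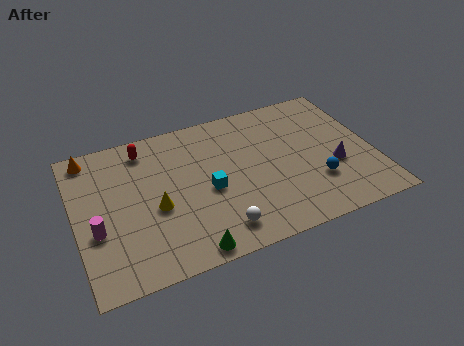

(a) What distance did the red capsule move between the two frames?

1.9

From (5.0, 6.4) to (3.5, 7.6), the red capsule covered √(1.5² + 1.2²) ≈ 1.9 units.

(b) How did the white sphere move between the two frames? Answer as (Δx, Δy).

(-0.1, -0.5)

From the two frames, the white sphere sits at roughly (6.5, 2.0) before and (6.4, 1.5) after.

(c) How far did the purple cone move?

3.5

From (9.3, 1.4) to (12.2, 3.4), the purple cone covered √(2.9² + 2.0²) ≈ 3.5 units.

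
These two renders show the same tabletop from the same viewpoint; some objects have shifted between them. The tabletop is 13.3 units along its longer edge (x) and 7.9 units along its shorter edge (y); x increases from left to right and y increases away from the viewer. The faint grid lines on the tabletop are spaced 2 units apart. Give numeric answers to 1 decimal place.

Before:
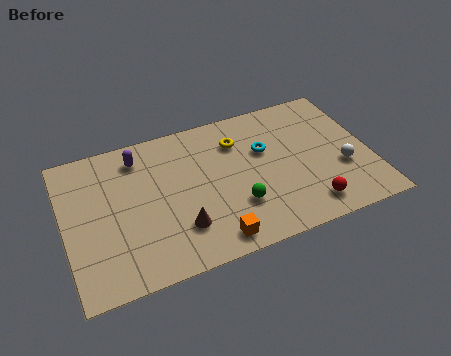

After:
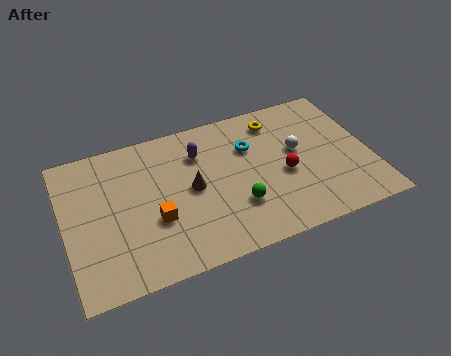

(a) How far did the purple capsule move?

2.7

The purple capsule moved from about (3.4, 6.5) to (6.0, 5.8), a distance of √(2.6² + 0.7²) ≈ 2.7.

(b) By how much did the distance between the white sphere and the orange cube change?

+0.4

The distance was about 6.2 in the first image and 6.6 in the second, so they moved 0.4 units further apart.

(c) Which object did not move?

the green sphere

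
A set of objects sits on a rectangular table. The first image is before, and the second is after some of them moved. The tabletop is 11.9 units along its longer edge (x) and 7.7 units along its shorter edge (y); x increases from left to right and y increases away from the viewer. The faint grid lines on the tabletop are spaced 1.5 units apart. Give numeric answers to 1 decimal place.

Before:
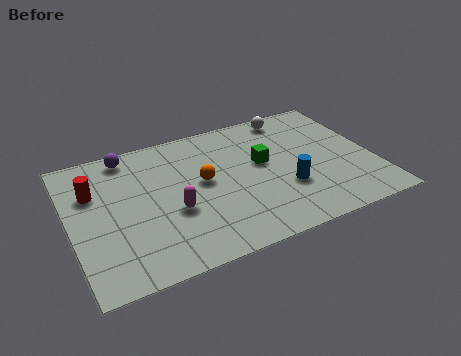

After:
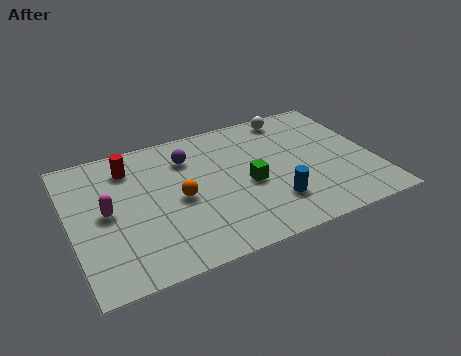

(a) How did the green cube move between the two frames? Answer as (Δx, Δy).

(-0.7, -1.0)

From the two frames, the green cube sits at roughly (7.6, 4.4) before and (6.9, 3.4) after.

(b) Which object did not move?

the white sphere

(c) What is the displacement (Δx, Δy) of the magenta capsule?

(-2.5, 0.9)

The magenta capsule started near (3.9, 3.0) and ended near (1.4, 3.9).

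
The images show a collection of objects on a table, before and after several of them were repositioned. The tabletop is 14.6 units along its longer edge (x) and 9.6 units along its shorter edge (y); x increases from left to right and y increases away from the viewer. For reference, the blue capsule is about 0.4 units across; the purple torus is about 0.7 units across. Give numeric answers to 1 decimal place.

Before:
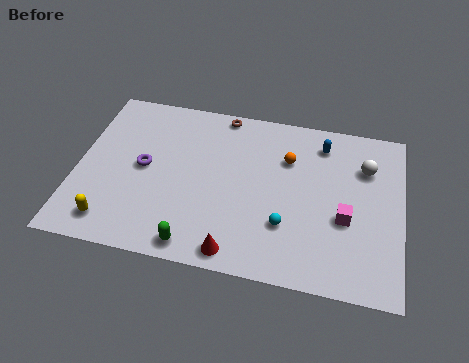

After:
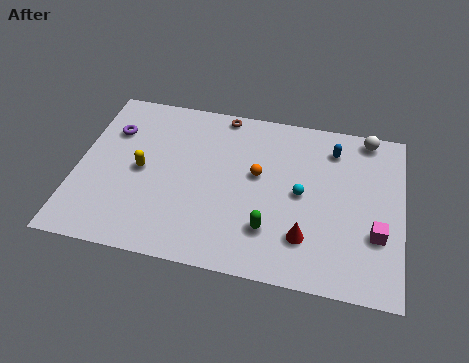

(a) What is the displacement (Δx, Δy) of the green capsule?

(3.2, 1.5)

From the two frames, the green capsule sits at roughly (5.6, 1.0) before and (8.8, 2.5) after.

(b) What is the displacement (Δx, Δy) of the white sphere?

(0.0, 1.8)

From the two frames, the white sphere sits at roughly (12.9, 6.9) before and (12.9, 8.7) after.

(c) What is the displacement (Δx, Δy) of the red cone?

(3.0, 1.4)

The red cone started near (7.4, 1.0) and ended near (10.4, 2.4).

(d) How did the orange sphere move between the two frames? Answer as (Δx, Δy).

(-1.3, -1.2)

The orange sphere started near (9.4, 6.7) and ended near (8.1, 5.5).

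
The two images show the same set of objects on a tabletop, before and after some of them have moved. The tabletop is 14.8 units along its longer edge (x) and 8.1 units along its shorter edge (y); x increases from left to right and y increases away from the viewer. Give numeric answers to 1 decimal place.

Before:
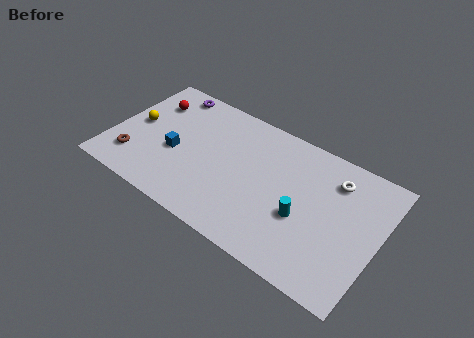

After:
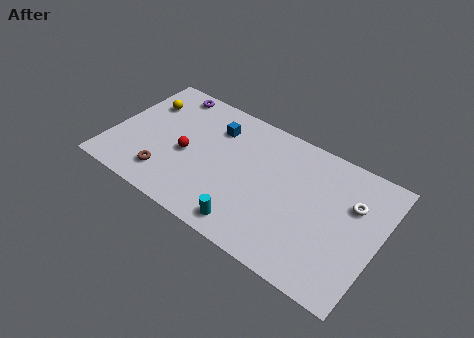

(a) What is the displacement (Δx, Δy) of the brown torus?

(1.9, -0.2)

The brown torus started near (1.5, 1.9) and ended near (3.4, 1.7).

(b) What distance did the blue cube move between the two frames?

3.2

The blue cube was near (3.6, 3.4) before and (5.4, 6.1) after, so it travelled √(1.8² + 2.7²) ≈ 3.2 units.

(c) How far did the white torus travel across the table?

1.4

The white torus was near (12.1, 6.3) before and (13.2, 5.4) after, so it travelled √(1.1² + 0.9²) ≈ 1.4 units.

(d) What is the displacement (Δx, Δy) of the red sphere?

(2.5, -2.4)

The red sphere was at about (1.7, 6.0) and moved to about (4.2, 3.6).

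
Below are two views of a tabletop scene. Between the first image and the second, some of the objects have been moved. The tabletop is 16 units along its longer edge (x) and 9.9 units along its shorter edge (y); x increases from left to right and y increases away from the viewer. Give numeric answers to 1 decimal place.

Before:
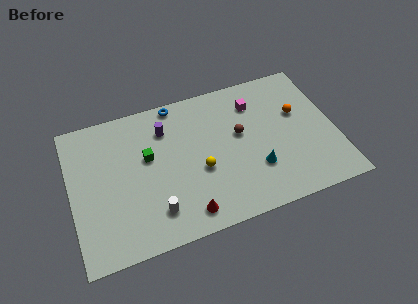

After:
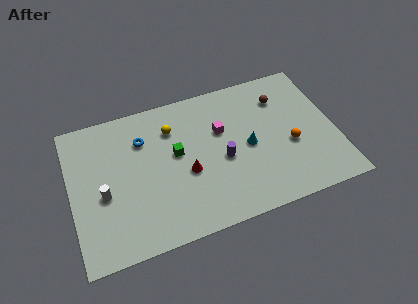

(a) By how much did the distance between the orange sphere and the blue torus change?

+1.5

They were about 7.8 units apart before and 9.3 after — 1.5 units further apart.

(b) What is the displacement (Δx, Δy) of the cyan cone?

(-0.3, 1.7)

The cyan cone started near (11.0, 3.0) and ended near (10.7, 4.7).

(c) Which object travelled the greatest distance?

the purple cylinder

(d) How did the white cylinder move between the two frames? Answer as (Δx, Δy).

(-2.9, 2.1)

From the two frames, the white cylinder sits at roughly (4.8, 2.1) before and (1.9, 4.2) after.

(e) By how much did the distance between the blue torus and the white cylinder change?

-3.3

The distance was about 7.3 in the first image and 4.0 in the second, so they moved 3.3 units closer together.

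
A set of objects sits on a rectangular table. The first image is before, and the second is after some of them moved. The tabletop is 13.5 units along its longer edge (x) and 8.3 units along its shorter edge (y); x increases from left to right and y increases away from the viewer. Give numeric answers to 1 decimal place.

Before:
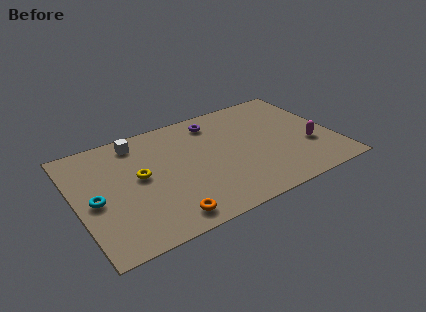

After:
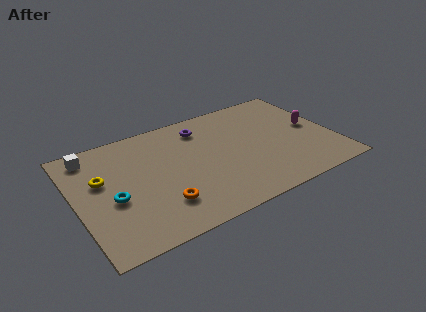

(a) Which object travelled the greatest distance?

the white cube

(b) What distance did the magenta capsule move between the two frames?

1.5

The magenta capsule moved from about (12.1, 2.9) to (12.5, 4.3), a distance of √(0.4² + 1.4²) ≈ 1.5.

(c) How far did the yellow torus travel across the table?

2.0

From (3.3, 4.5) to (1.4, 5.1), the yellow torus covered √(1.9² + 0.6²) ≈ 2.0 units.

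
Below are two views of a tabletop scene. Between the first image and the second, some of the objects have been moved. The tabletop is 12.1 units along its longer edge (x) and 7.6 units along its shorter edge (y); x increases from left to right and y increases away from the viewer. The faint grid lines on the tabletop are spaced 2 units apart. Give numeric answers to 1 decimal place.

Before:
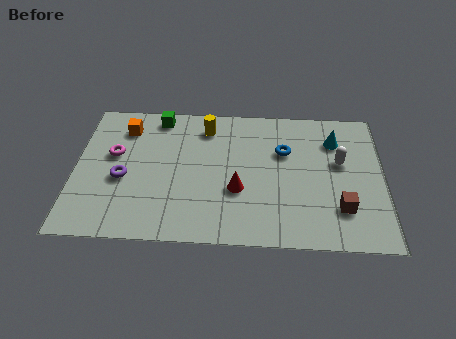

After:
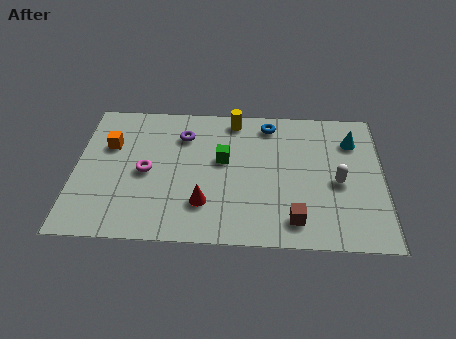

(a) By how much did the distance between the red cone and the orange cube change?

-0.7

Before: roughly 5.5 units apart; after: 4.8. That's 0.7 units closer together.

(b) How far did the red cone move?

1.5

The red cone moved from about (6.4, 2.8) to (5.1, 2.0), a distance of √(1.3² + 0.8²) ≈ 1.5.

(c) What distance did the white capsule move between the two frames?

1.1

From (10.4, 4.5) to (10.3, 3.4), the white capsule covered √(0.1² + 1.1²) ≈ 1.1 units.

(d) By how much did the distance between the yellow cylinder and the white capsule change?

-0.3

The distance was about 5.6 in the first image and 5.3 in the second, so they moved 0.3 units closer together.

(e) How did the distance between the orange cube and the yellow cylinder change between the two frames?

+2.0

Before: roughly 3.2 units apart; after: 5.2. That's 2.0 units further apart.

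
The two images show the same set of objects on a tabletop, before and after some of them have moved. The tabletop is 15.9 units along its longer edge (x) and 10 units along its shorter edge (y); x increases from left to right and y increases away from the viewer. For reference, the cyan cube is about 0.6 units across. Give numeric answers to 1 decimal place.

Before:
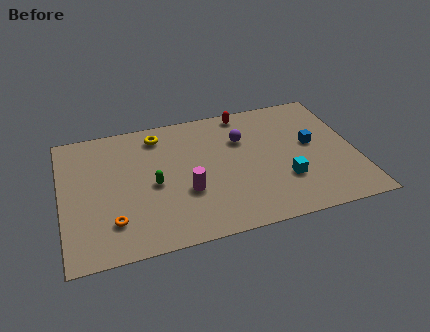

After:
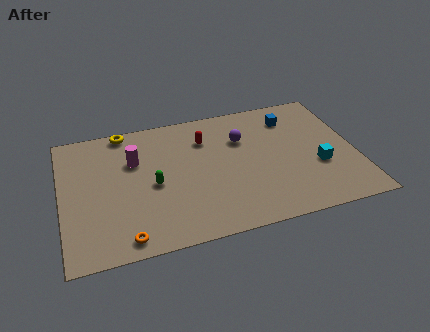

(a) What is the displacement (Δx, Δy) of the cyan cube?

(1.9, 0.6)

The cyan cube started near (11.9, 3.1) and ended near (13.8, 3.7).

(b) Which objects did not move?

the green capsule and the purple sphere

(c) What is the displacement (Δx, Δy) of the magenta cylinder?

(-2.6, 3.1)

The magenta cylinder started near (6.6, 3.6) and ended near (4.0, 6.7).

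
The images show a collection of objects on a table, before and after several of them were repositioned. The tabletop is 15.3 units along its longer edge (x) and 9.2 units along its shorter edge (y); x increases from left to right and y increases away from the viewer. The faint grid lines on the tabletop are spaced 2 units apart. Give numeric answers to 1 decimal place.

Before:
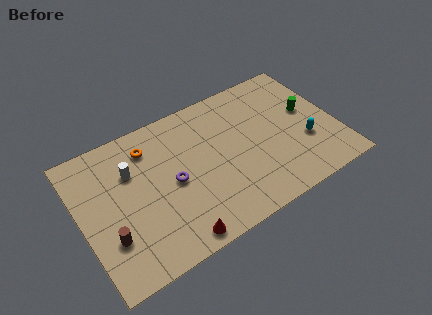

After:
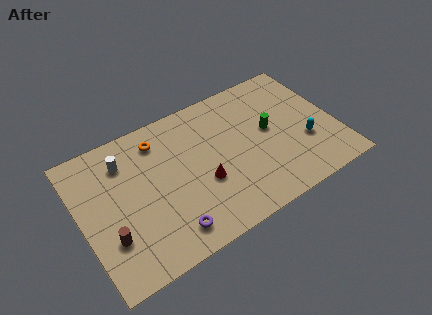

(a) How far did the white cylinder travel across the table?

0.9

The white cylinder moved from about (3.2, 6.3) to (2.9, 7.1), a distance of √(0.3² + 0.8²) ≈ 0.9.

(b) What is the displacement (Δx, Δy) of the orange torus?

(0.6, 0.2)

The orange torus started near (4.4, 7.3) and ended near (5.0, 7.5).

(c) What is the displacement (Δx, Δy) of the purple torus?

(-0.7, -2.9)

From the two frames, the purple torus sits at roughly (5.4, 4.4) before and (4.7, 1.5) after.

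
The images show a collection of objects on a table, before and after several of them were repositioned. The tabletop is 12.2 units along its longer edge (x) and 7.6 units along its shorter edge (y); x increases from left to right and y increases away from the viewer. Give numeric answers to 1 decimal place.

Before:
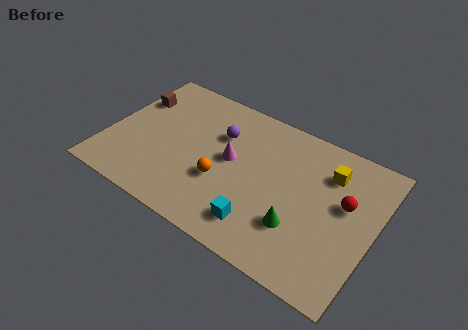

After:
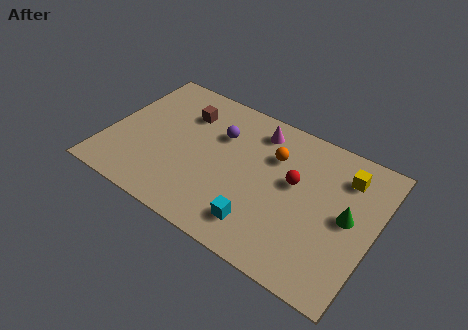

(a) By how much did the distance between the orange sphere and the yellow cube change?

-2.1

The distance was about 5.4 in the first image and 3.3 in the second, so they moved 2.1 units closer together.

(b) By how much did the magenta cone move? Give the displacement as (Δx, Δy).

(0.9, 2.2)

The magenta cone started near (5.6, 4.1) and ended near (6.5, 6.3).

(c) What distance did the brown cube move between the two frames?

2.4

From (0.8, 5.3) to (3.2, 5.6), the brown cube covered √(2.4² + 0.3²) ≈ 2.4 units.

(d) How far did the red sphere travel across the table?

2.3

The red sphere was near (10.8, 4.5) before and (8.5, 4.4) after, so it travelled √(2.3² + 0.1²) ≈ 2.3 units.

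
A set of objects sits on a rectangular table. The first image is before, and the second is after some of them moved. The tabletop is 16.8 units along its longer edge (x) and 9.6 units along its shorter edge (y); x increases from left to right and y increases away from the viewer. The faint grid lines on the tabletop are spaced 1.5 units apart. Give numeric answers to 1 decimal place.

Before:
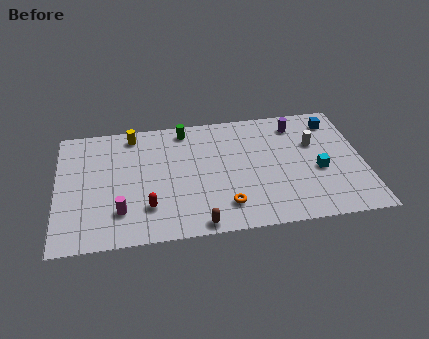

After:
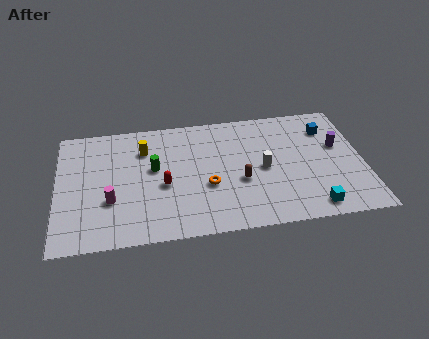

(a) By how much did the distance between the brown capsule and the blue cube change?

-4.4

Before: roughly 10.5 units apart; after: 6.1. That's 4.4 units closer together.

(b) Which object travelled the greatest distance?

the brown capsule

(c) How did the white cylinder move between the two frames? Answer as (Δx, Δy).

(-2.9, -1.6)

The white cylinder started near (14.2, 6.2) and ended near (11.3, 4.6).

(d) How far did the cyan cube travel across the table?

2.8

The cyan cube moved from about (14.3, 4.0) to (13.8, 1.2), a distance of √(0.5² + 2.8²) ≈ 2.8.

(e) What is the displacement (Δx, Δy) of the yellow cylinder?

(0.6, -1.3)

The yellow cylinder was at about (4.2, 8.4) and moved to about (4.8, 7.1).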